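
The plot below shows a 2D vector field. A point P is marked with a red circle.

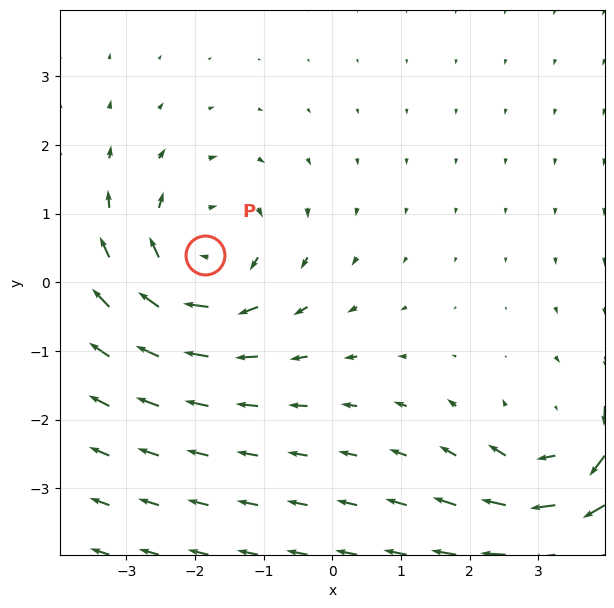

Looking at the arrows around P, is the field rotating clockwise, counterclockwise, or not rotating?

clockwise

Near P at (-1.9, 0.4) the arrows circulate clockwise. The curl (z-component) there is about -3; negative curl means clockwise rotation.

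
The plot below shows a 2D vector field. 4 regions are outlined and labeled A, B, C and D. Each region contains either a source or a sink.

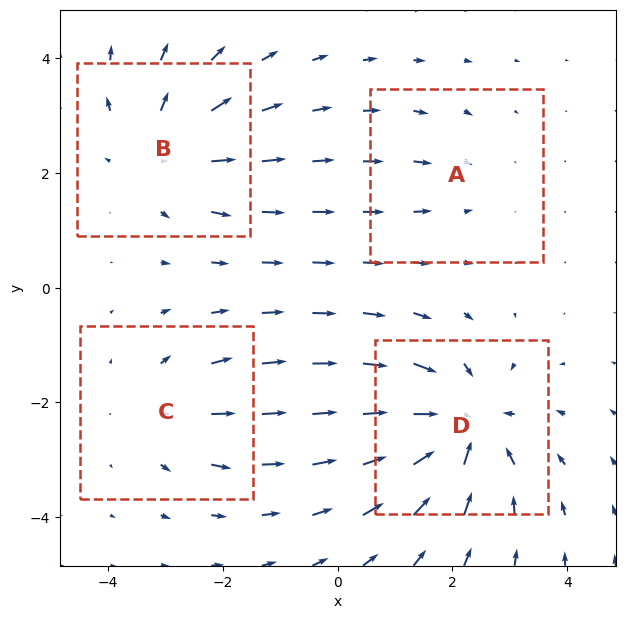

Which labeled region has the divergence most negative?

D

Divergence at each region's feature centre — A: about -2, B: about +5, C: about +3, D: about -7. Region D is most negative.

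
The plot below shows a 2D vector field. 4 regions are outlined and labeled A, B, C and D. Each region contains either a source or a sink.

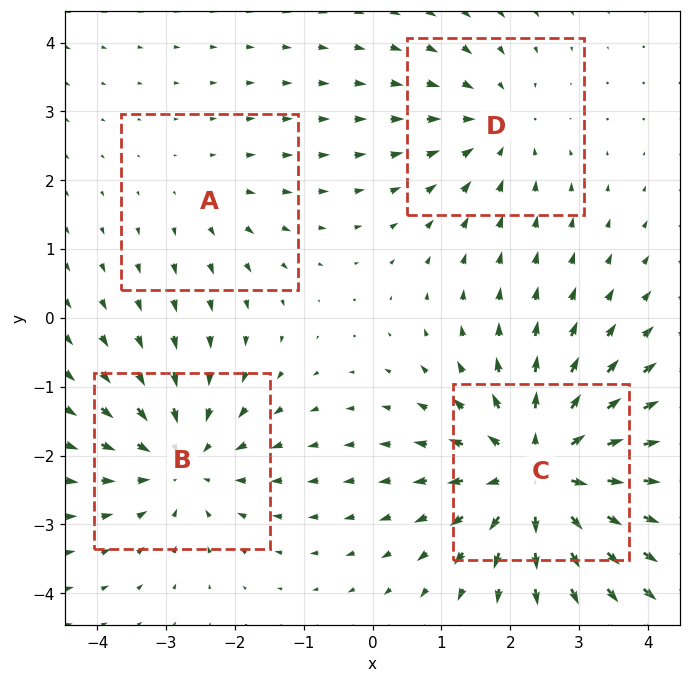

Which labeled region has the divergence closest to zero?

Divergence at each region's feature centre — A: about +2, B: about -4, C: about +6, D: about -3. Region A is closest to zero.

A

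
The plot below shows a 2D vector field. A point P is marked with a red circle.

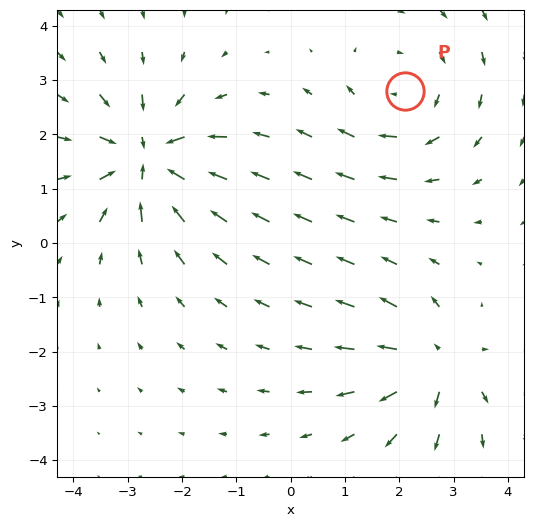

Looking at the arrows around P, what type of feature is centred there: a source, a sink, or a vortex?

vortex

At P (2.1, 2.8) the arrows circulate clockwise. Divergence ≈0, curl about -3 — near-zero divergence with nonzero curl is a vortex.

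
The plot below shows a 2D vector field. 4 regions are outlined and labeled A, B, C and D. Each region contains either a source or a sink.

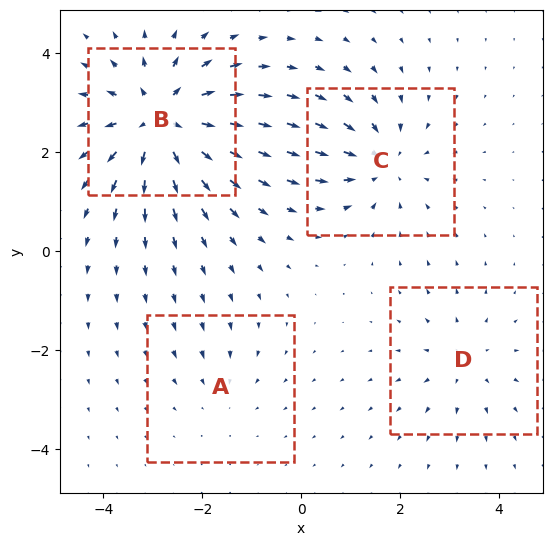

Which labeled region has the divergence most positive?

Divergence at each region's feature centre — A: about -2, B: about +7, C: about -4, D: about +3. Region B is most positive.

B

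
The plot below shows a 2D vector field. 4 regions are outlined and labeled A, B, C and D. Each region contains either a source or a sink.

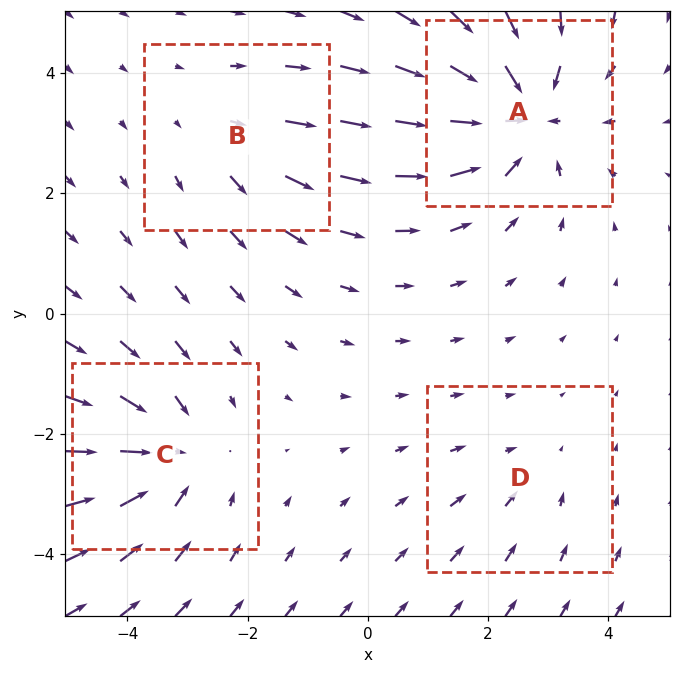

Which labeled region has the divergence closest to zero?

Divergence at each region's feature centre — A: about -6, B: about +3, C: about -4, D: about -2. Region D is closest to zero.

D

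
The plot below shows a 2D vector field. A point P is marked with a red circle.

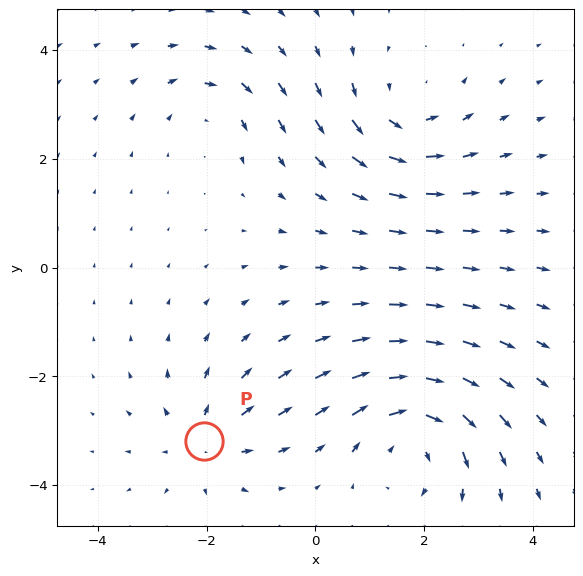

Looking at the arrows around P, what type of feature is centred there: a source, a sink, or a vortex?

source

At P (-2.1, -3.2) the arrows spread outward. Divergence about +4, curl ≈0 — positive divergence with near-zero curl is a source.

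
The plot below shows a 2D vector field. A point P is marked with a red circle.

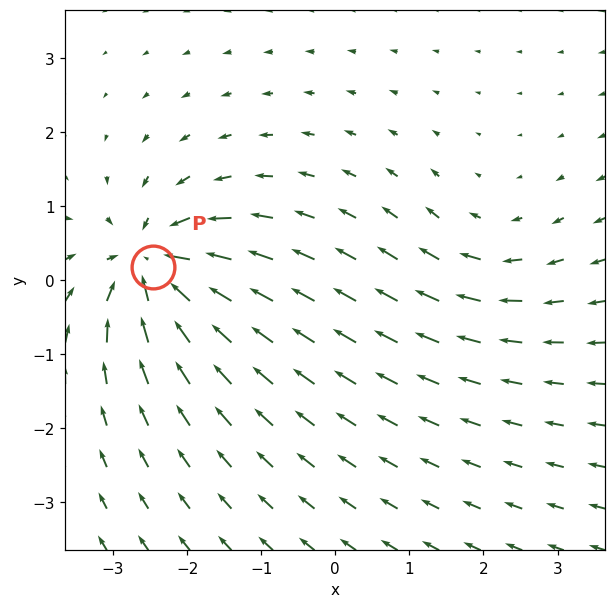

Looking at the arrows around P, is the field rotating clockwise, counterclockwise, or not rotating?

Near P at (-2.5, 0.2) the arrows show no circulation. The curl there is ≈0.

not rotating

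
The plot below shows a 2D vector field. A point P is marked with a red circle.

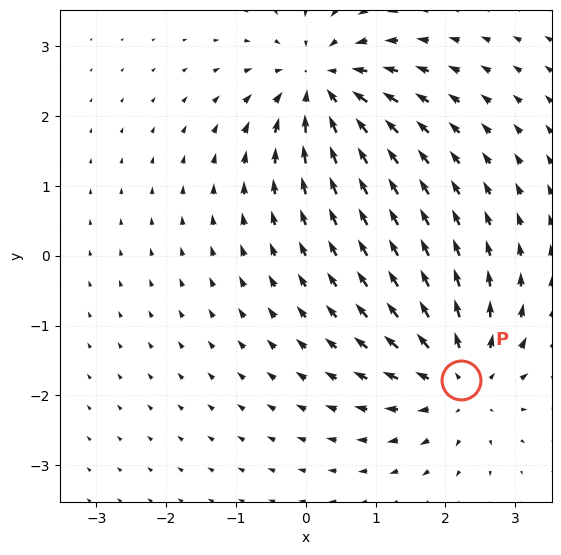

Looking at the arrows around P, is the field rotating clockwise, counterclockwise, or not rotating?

Near P at (2.2, -1.8) the arrows show no circulation. The curl there is ≈0.

not rotating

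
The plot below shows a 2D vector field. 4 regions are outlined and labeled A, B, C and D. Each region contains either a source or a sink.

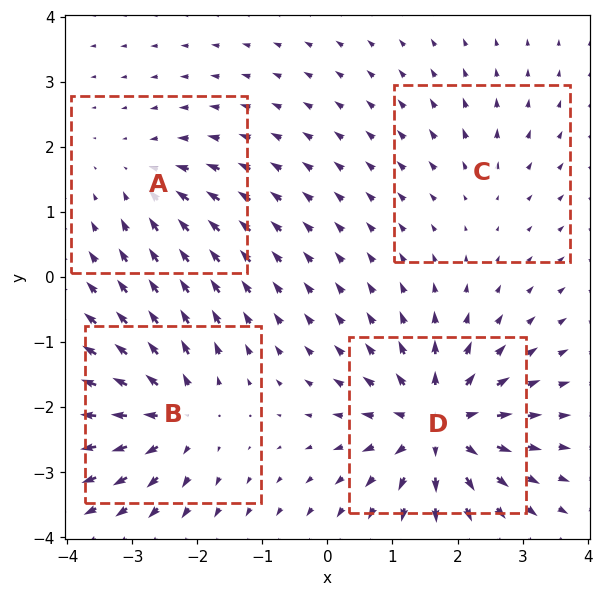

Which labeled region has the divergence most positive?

Divergence at each region's feature centre — A: about -4, B: about +6, C: about +2, D: about +9. Region D is most positive.

D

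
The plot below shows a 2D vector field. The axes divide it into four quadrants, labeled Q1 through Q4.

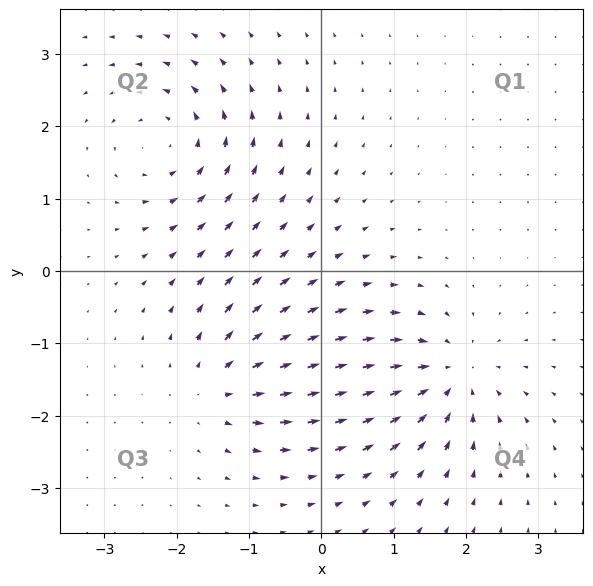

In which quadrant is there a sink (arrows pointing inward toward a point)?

The sink sits at approximately (1.8, -1.5), which lies in quadrant Q4. The divergence there is about -6, negative as expected for a sink.

Q4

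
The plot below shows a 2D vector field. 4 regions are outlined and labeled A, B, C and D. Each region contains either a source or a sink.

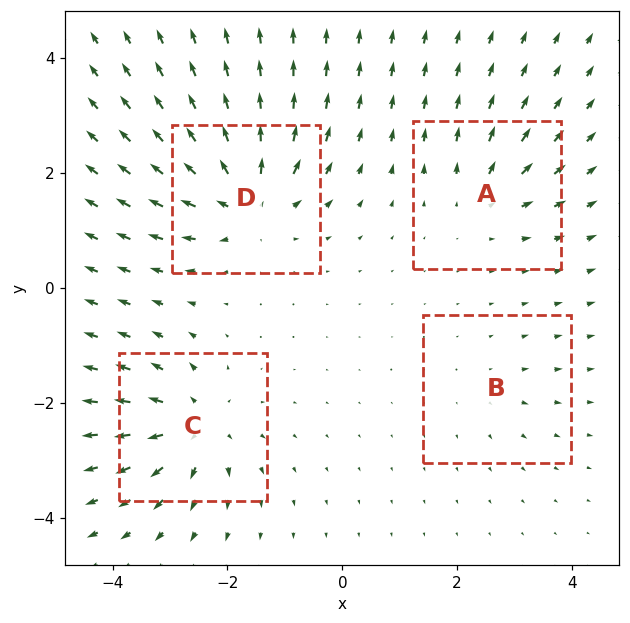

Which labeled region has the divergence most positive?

Divergence at each region's feature centre — A: about +4, B: about +2, C: about +6, D: about +8. Region D is most positive.

D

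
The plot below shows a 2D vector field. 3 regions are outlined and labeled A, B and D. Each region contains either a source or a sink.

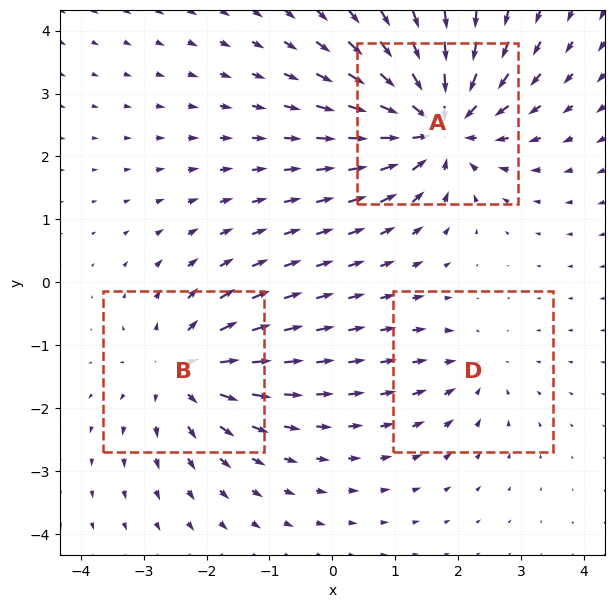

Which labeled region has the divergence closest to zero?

Divergence at each region's feature centre — A: about -5, B: about +4, D: about -2. Region D is closest to zero.

D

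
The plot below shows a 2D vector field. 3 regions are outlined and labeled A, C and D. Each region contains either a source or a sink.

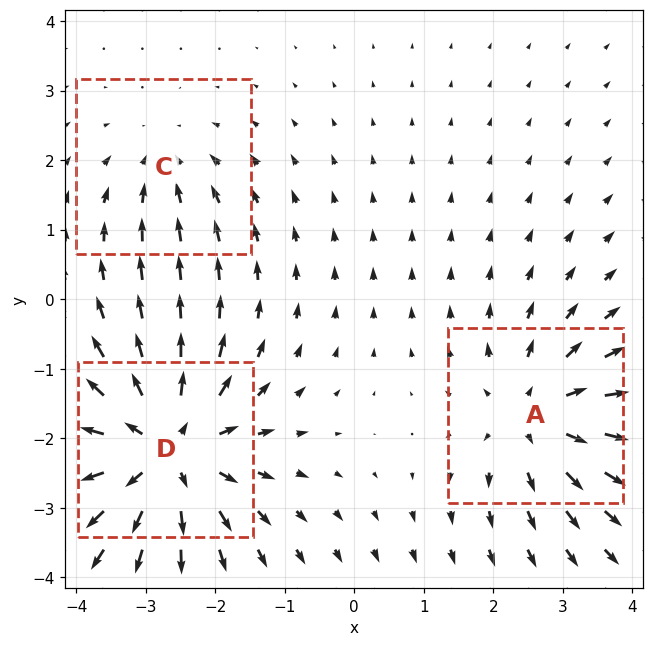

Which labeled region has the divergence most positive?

Divergence at each region's feature centre — A: about +3, C: about -2, D: about +5. Region D is most positive.

D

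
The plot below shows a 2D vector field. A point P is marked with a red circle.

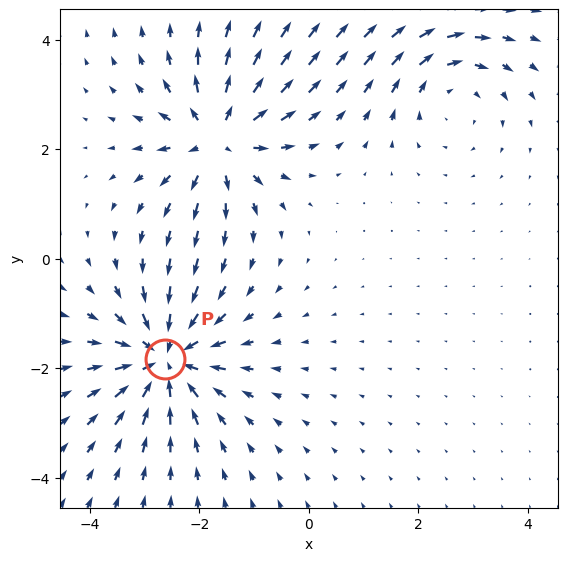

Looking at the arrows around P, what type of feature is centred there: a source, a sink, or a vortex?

sink

At P (-2.6, -1.8) the arrows converge inward. Divergence about -5, curl ≈0 — negative divergence with near-zero curl is a sink.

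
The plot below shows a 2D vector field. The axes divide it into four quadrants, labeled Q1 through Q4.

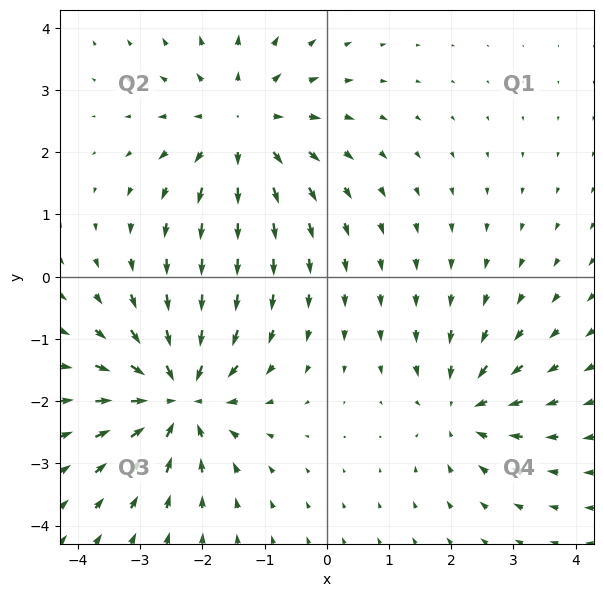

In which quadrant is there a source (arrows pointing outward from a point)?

Q2

The source sits at approximately (-1.4, 2.4), which lies in quadrant Q2. The divergence there is about +4, positive as expected for a source.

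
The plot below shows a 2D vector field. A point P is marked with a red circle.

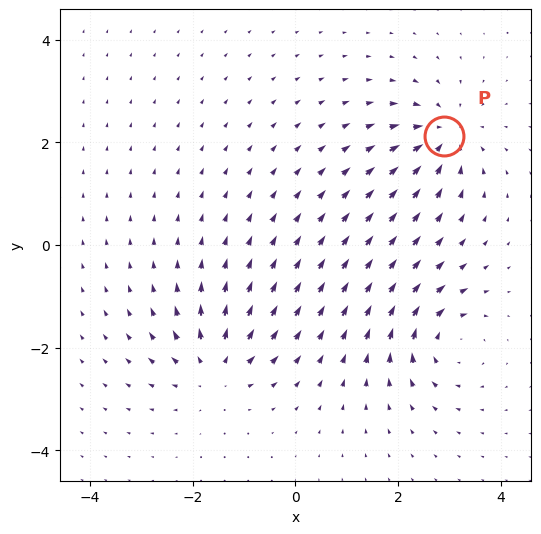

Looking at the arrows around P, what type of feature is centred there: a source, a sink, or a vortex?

sink

At P (2.9, 2.1) the arrows converge inward. Divergence about -5, curl ≈0 — negative divergence with near-zero curl is a sink.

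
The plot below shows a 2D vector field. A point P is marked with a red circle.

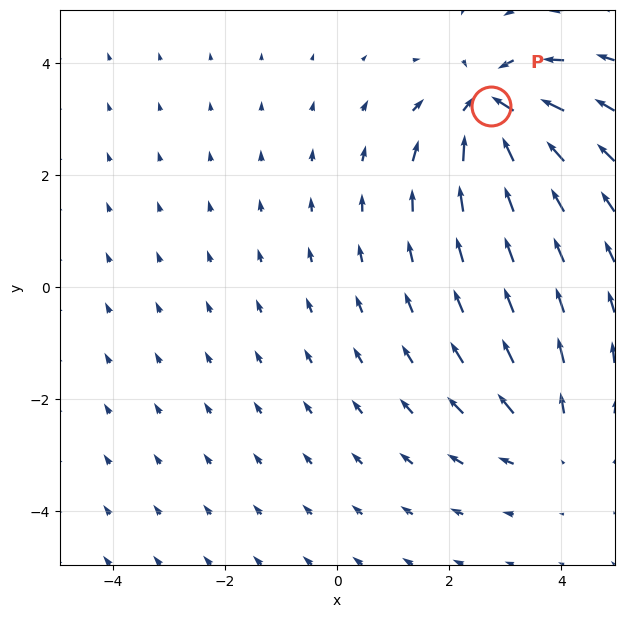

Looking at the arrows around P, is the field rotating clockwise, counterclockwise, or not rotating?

Near P at (2.8, 3.2) the arrows show no circulation. The curl there is ≈0.

not rotating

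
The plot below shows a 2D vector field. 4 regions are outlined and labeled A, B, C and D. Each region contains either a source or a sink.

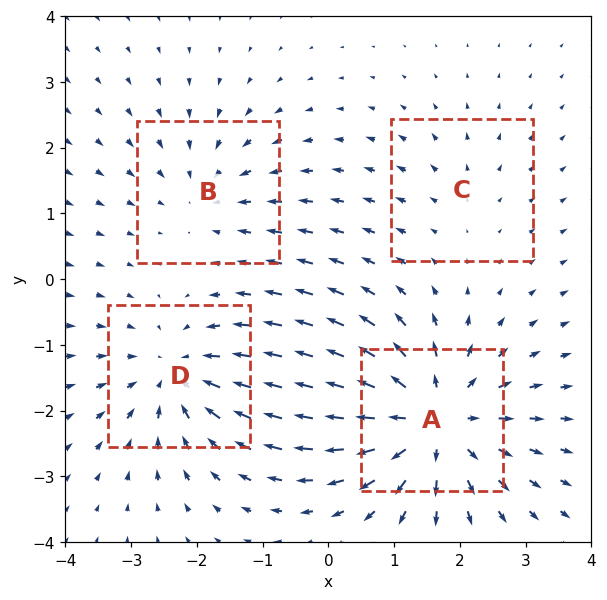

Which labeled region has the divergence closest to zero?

C

Divergence at each region's feature centre — A: about +7, B: about -3, C: about +2, D: about -5. Region C is closest to zero.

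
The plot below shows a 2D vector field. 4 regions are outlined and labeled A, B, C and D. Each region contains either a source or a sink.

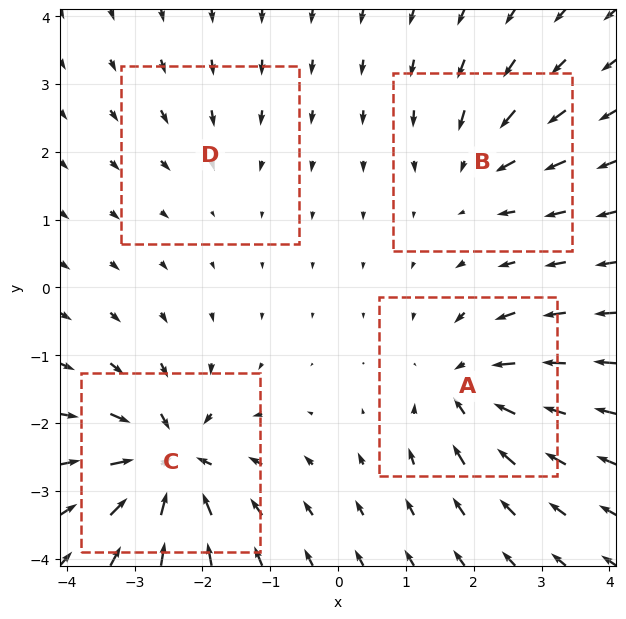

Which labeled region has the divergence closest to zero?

Divergence at each region's feature centre — A: about -6, B: about -4, C: about -8, D: about -2. Region D is closest to zero.

D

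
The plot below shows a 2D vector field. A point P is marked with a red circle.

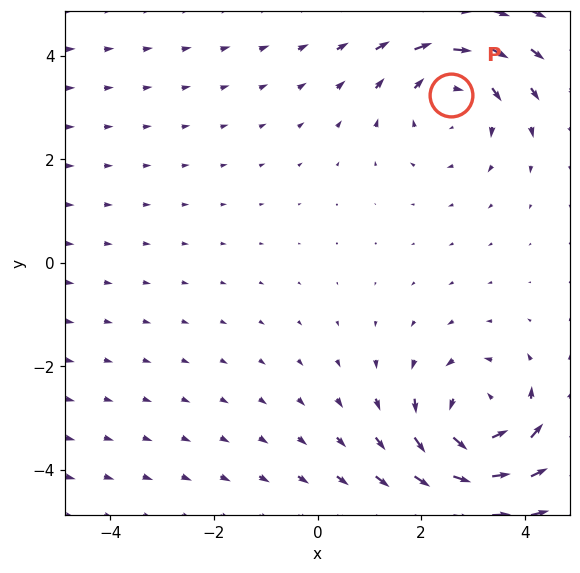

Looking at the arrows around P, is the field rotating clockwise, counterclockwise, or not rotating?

clockwise

Near P at (2.6, 3.2) the arrows circulate clockwise. The curl (z-component) there is about -2; negative curl means clockwise rotation.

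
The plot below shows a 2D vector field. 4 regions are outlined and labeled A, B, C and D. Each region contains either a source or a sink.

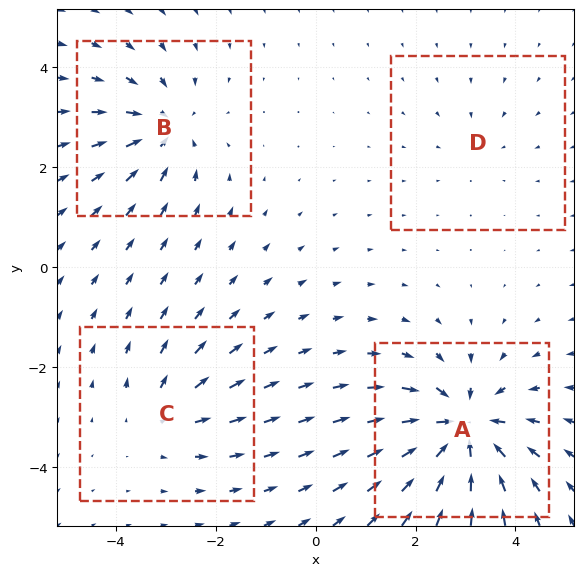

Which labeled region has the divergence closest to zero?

Divergence at each region's feature centre — A: about -8, B: about -5, C: about +3, D: about -2. Region D is closest to zero.

D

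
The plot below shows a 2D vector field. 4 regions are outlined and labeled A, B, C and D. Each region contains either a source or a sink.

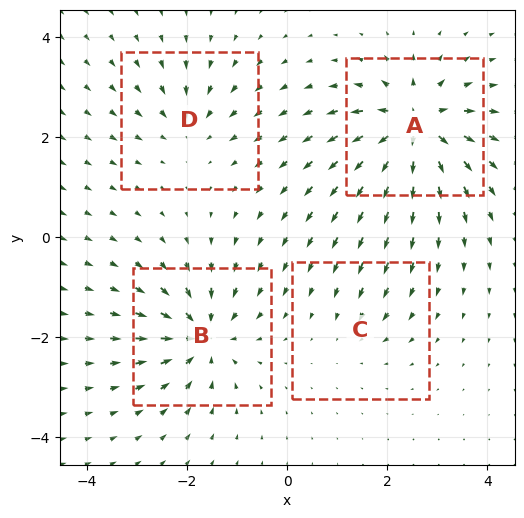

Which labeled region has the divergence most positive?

A

Divergence at each region's feature centre — A: about +9, B: about -7, C: about -3, D: about -4. Region A is most positive.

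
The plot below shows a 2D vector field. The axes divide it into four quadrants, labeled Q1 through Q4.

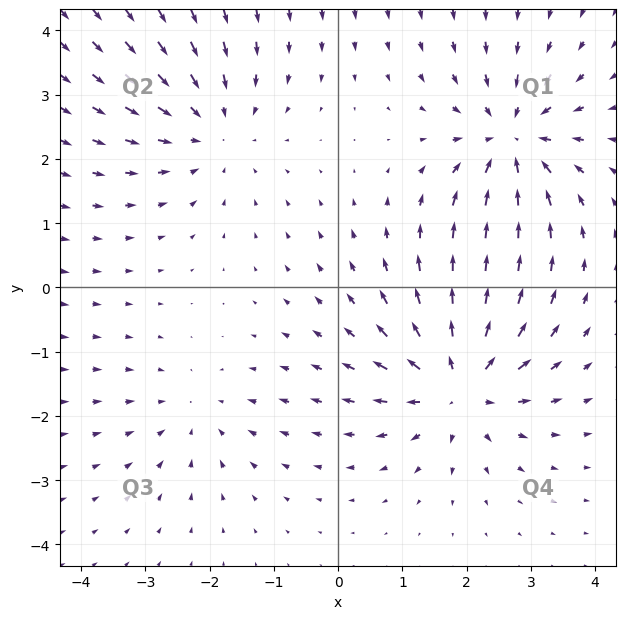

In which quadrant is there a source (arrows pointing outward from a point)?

Q4

The source sits at approximately (1.9, -1.5), which lies in quadrant Q4. The divergence there is about +6, positive as expected for a source.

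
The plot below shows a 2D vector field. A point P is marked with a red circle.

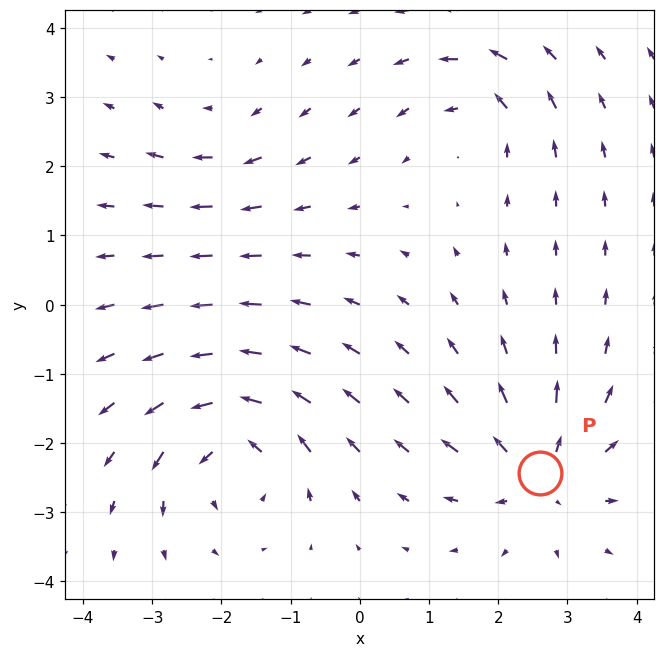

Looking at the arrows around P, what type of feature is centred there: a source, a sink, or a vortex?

At P (2.6, -2.4) the arrows spread outward. Divergence about +5, curl ≈0 — positive divergence with near-zero curl is a source.

source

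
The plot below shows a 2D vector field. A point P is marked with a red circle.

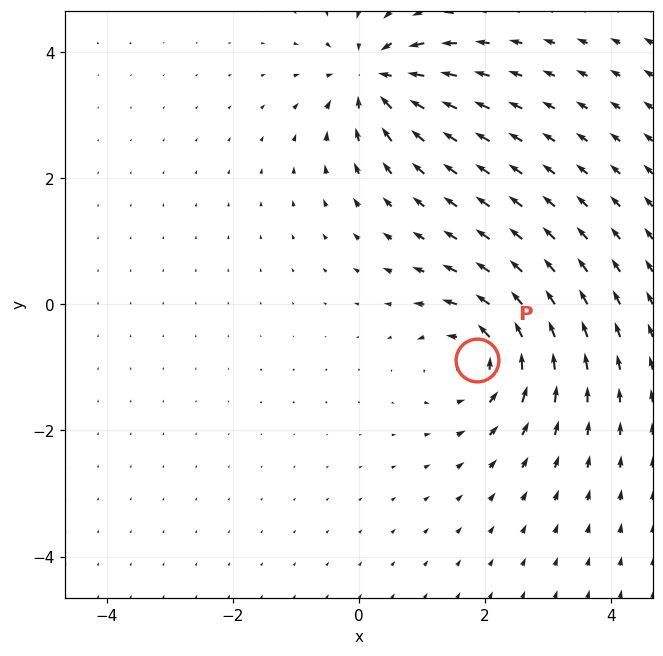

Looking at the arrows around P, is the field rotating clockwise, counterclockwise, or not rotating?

Near P at (1.9, -0.9) the arrows circulate counterclockwise. The curl (z-component) there is about +6; positive curl means counterclockwise rotation.

counterclockwise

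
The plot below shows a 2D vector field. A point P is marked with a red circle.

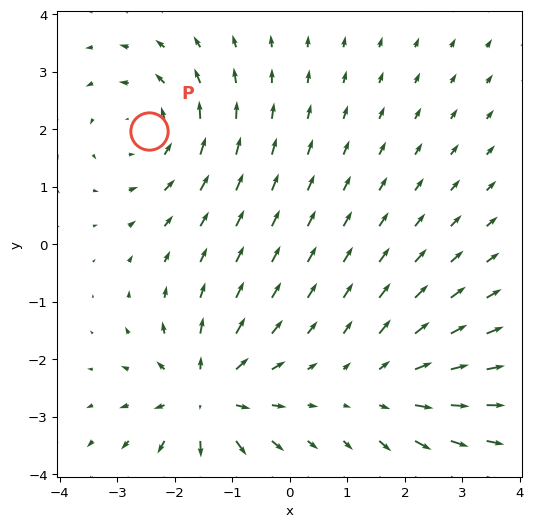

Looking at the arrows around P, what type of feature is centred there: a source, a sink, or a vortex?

vortex

At P (-2.5, 2.0) the arrows circulate counterclockwise. Divergence ≈0, curl about +4 — near-zero divergence with nonzero curl is a vortex.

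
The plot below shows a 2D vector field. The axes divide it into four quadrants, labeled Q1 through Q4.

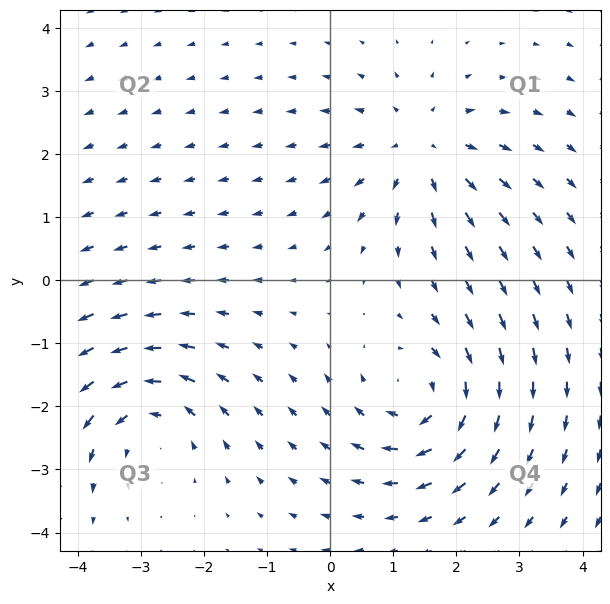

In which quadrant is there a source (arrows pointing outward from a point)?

The source sits at approximately (1.4, 2.1), which lies in quadrant Q1. The divergence there is about +4, positive as expected for a source.

Q1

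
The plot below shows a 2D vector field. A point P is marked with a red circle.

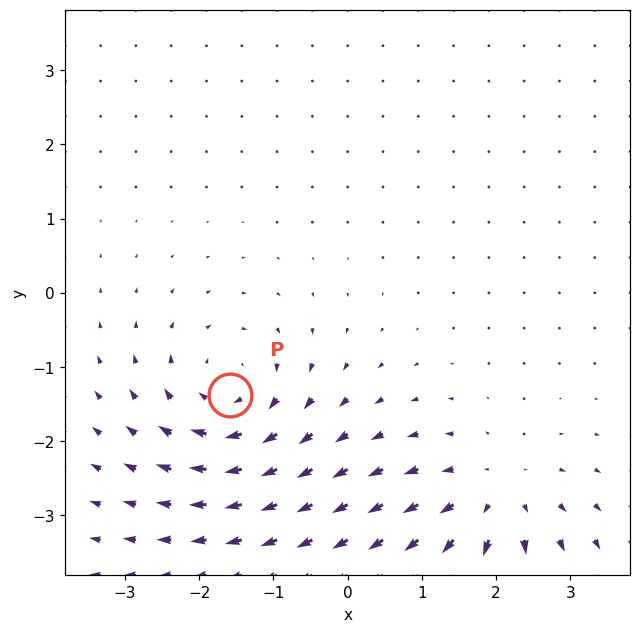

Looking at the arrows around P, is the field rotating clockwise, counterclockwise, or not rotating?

Near P at (-1.6, -1.4) the arrows circulate clockwise. The curl (z-component) there is about -5; negative curl means clockwise rotation.

clockwise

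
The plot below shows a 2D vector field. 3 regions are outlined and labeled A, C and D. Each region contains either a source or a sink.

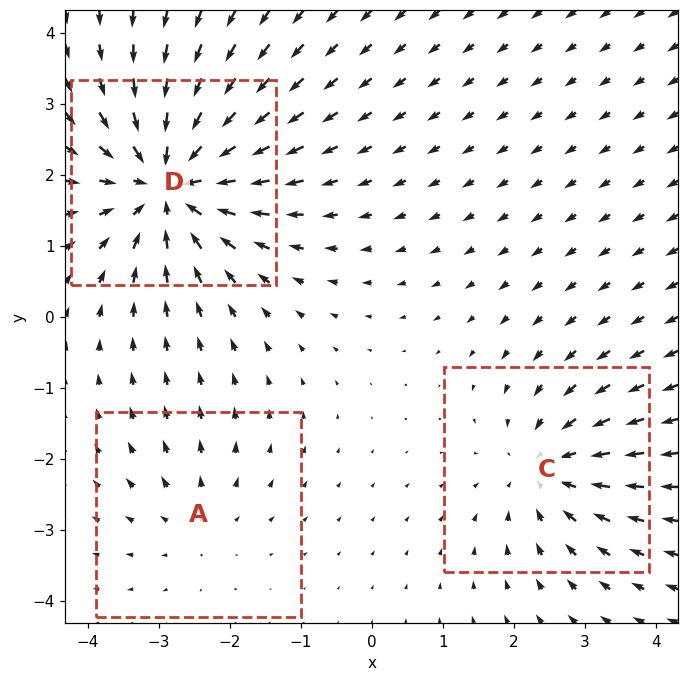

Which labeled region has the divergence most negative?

Divergence at each region's feature centre — A: about +2, C: about -3, D: about -6. Region D is most negative.

D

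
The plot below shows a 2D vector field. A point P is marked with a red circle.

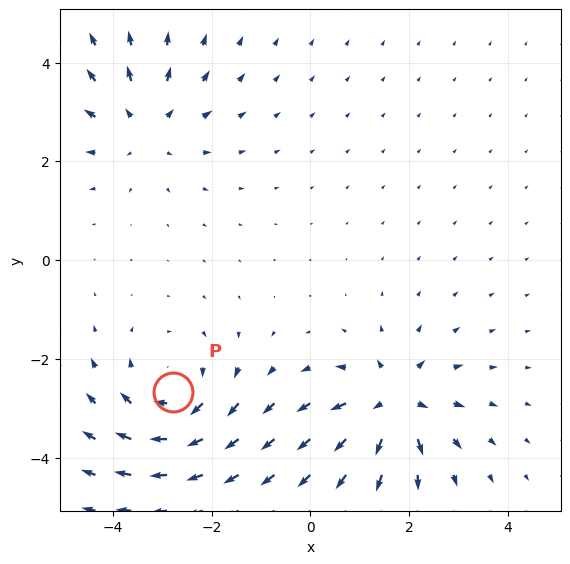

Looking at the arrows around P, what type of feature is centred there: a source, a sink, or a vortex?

At P (-2.8, -2.7) the arrows circulate clockwise. Divergence ≈0, curl about -4 — near-zero divergence with nonzero curl is a vortex.

vortex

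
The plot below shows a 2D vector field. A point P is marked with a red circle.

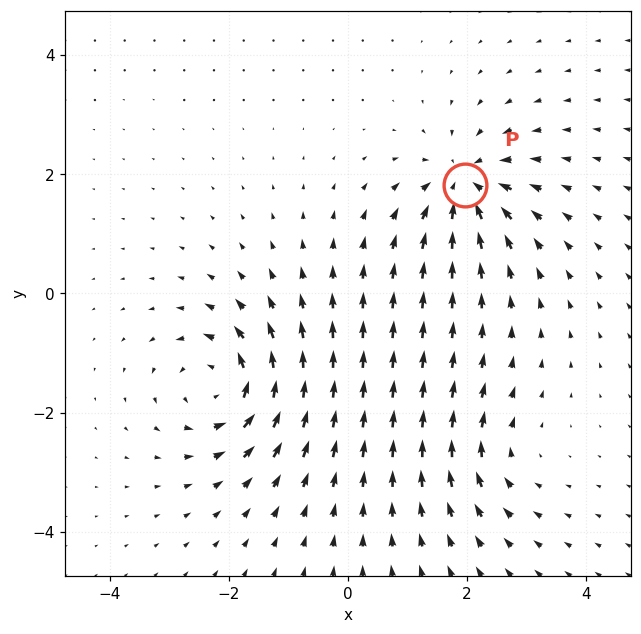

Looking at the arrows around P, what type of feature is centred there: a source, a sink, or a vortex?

sink

At P (2.0, 1.8) the arrows converge inward. Divergence about -5, curl ≈0 — negative divergence with near-zero curl is a sink.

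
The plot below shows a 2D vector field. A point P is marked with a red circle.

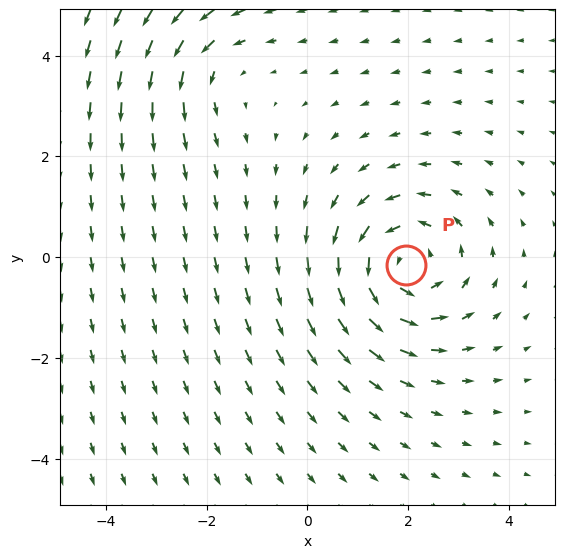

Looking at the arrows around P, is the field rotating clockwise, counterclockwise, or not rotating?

Near P at (2.0, -0.2) the arrows circulate counterclockwise. The curl (z-component) there is about +4; positive curl means counterclockwise rotation.

counterclockwise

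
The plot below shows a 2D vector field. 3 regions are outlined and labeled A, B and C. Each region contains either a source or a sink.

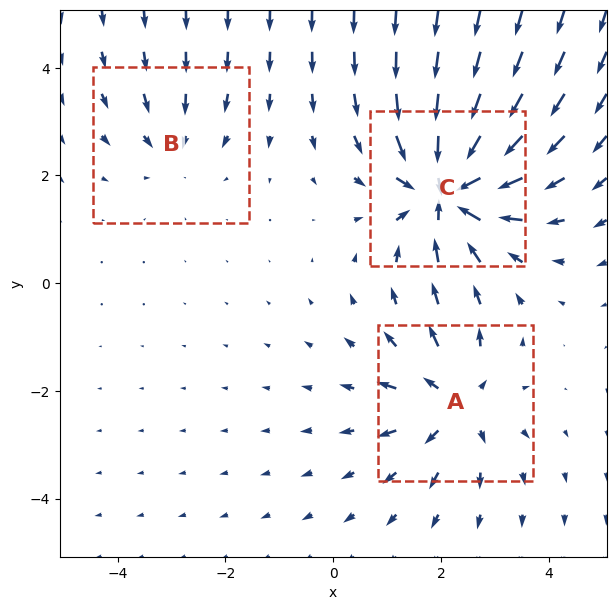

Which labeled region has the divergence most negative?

Divergence at each region's feature centre — A: about +4, B: about -2, C: about -6. Region C is most negative.

C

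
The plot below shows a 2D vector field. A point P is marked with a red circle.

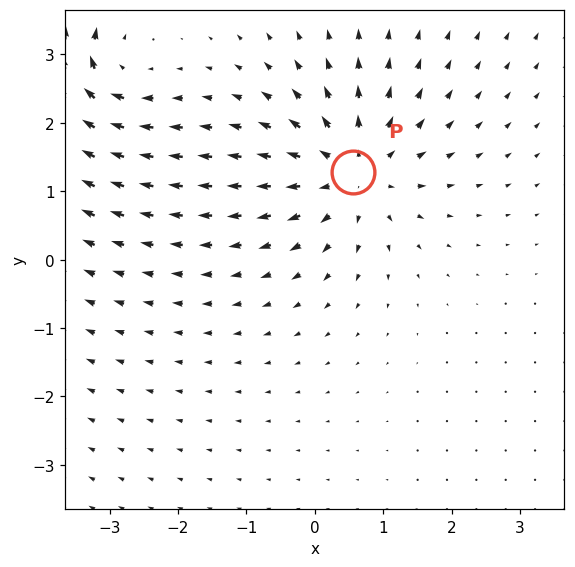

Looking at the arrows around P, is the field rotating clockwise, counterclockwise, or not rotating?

Near P at (0.6, 1.3) the arrows show no circulation. The curl there is ≈0.

not rotating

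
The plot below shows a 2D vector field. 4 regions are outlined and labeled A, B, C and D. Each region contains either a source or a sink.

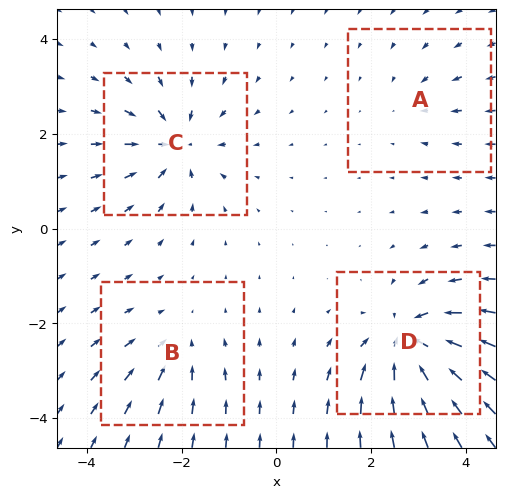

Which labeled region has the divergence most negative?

Divergence at each region's feature centre — A: about -2, B: about -4, C: about -6, D: about -8. Region D is most negative.

D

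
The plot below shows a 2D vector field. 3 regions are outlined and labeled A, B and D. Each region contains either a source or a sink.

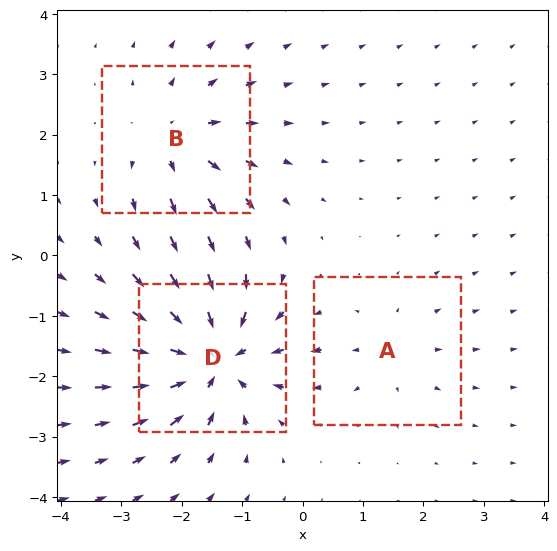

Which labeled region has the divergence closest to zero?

Divergence at each region's feature centre — A: about +2, B: about +3, D: about -6. Region A is closest to zero.

A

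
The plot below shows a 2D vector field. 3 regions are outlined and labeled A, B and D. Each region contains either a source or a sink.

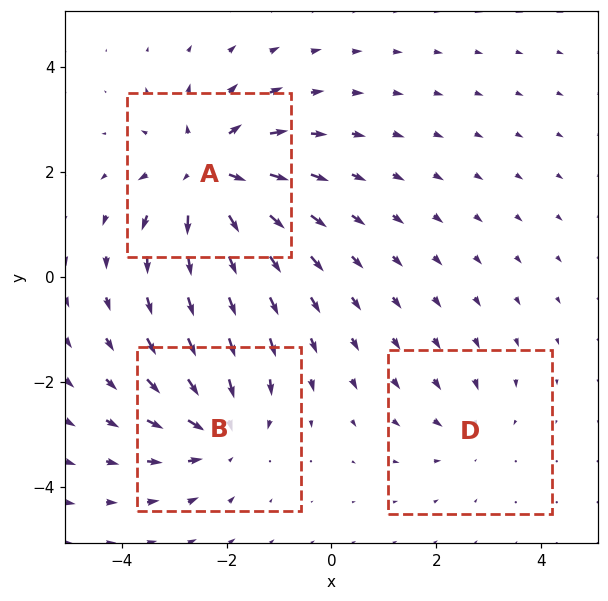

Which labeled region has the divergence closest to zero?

Divergence at each region's feature centre — A: about +5, B: about -3, D: about -2. Region D is closest to zero.

D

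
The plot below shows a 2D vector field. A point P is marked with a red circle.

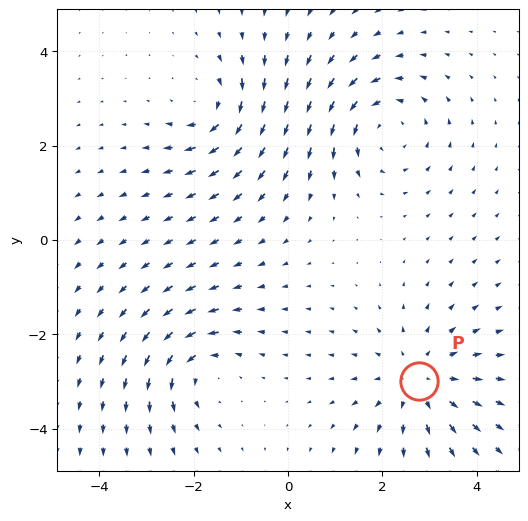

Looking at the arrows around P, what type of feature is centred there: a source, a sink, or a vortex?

At P (2.8, -3.0) the arrows spread outward. Divergence about +4, curl ≈0 — positive divergence with near-zero curl is a source.

source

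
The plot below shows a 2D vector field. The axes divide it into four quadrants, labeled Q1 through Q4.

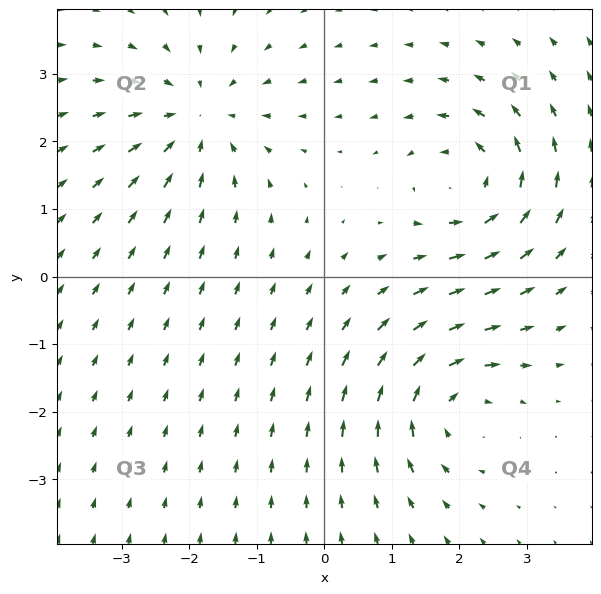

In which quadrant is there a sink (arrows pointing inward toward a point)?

The sink sits at approximately (-1.9, 2.3), which lies in quadrant Q2. The divergence there is about -3, negative as expected for a sink.

Q2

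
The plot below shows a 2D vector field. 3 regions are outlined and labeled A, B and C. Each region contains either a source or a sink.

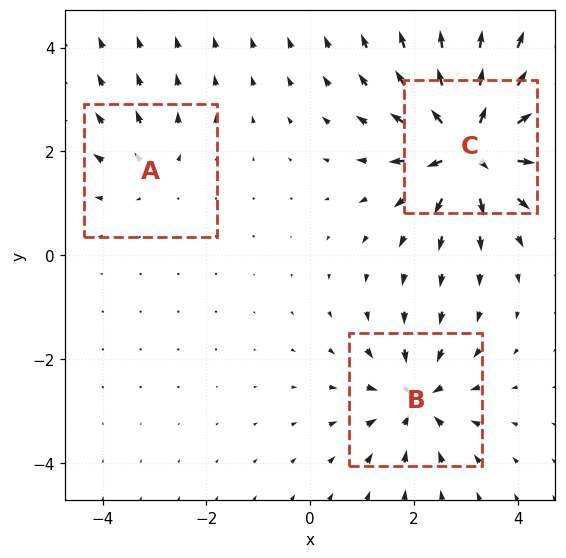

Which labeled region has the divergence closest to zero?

Divergence at each region's feature centre — A: about +2, B: about -4, C: about +7. Region A is closest to zero.

A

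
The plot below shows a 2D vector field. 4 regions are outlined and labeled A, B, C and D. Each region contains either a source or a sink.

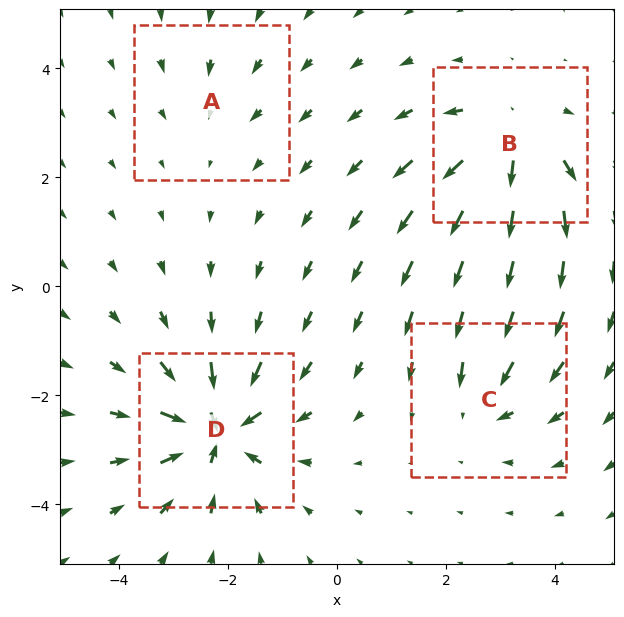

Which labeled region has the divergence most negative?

Divergence at each region's feature centre — A: about -2, B: about +6, C: about -4, D: about -8. Region D is most negative.

D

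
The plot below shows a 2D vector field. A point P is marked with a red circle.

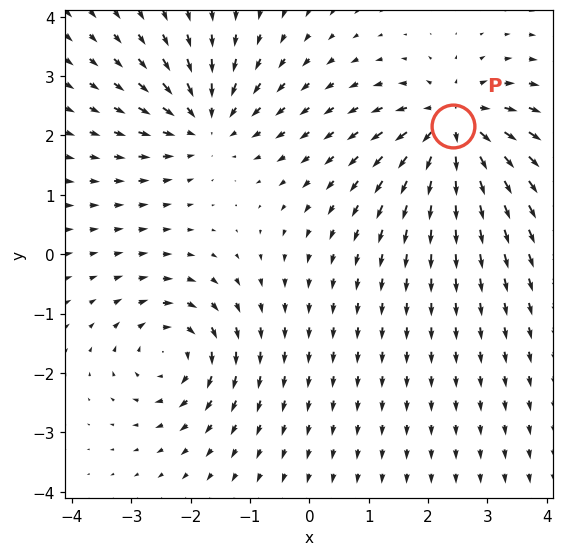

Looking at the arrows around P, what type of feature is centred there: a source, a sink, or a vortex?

source

At P (2.4, 2.2) the arrows spread outward. Divergence about +6, curl ≈0 — positive divergence with near-zero curl is a source.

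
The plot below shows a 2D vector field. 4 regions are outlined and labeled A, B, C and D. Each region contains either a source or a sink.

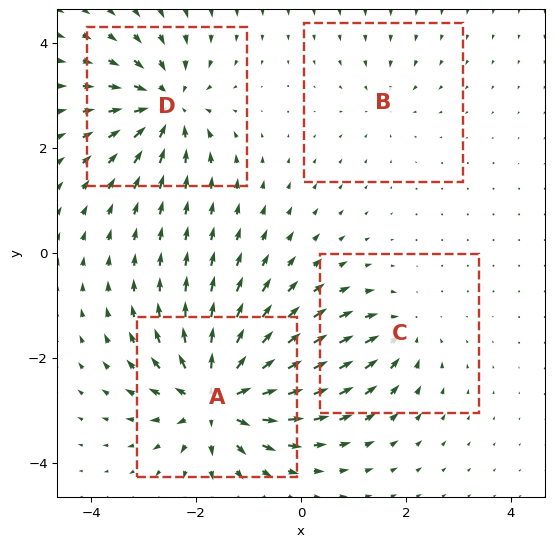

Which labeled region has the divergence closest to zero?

B

Divergence at each region's feature centre — A: about +8, B: about -3, C: about -4, D: about -6. Region B is closest to zero.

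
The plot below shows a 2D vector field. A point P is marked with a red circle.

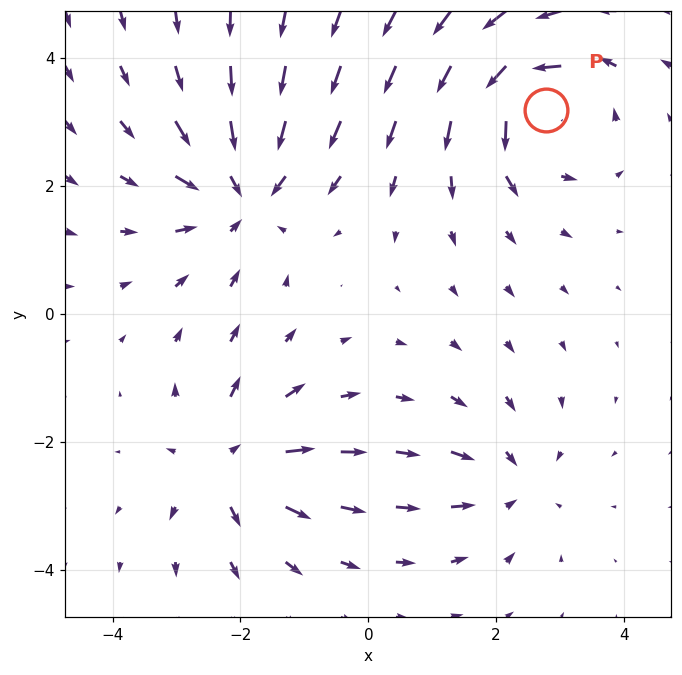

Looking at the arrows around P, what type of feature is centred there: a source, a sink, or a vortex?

vortex

At P (2.8, 3.2) the arrows circulate counterclockwise. Divergence ≈0, curl about +6 — near-zero divergence with nonzero curl is a vortex.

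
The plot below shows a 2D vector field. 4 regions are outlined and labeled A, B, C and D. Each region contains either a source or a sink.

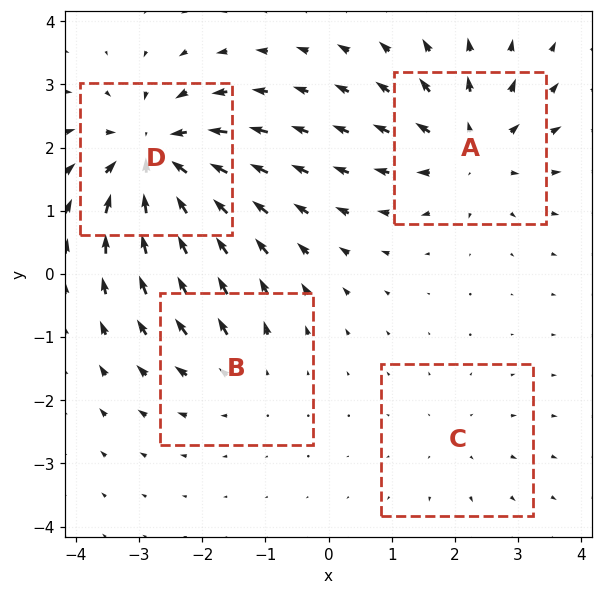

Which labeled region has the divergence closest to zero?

C

Divergence at each region's feature centre — A: about +5, B: about +3, C: about +2, D: about -7. Region C is closest to zero.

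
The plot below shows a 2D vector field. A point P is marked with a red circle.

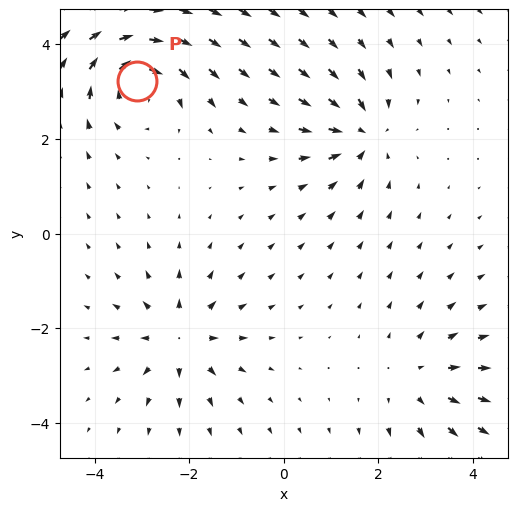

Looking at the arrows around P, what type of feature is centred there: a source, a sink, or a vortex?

vortex

At P (-3.1, 3.2) the arrows circulate clockwise. Divergence ≈0, curl about -4 — near-zero divergence with nonzero curl is a vortex.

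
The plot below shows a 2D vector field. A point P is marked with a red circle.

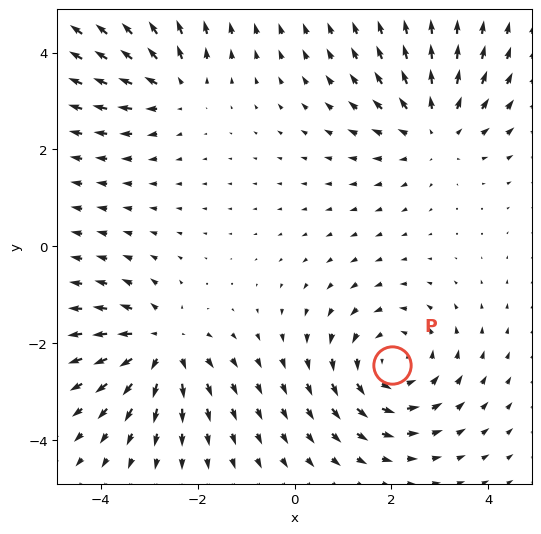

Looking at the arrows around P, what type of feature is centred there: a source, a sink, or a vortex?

At P (2.0, -2.4) the arrows circulate counterclockwise. Divergence ≈0, curl about +4 — near-zero divergence with nonzero curl is a vortex.

vortex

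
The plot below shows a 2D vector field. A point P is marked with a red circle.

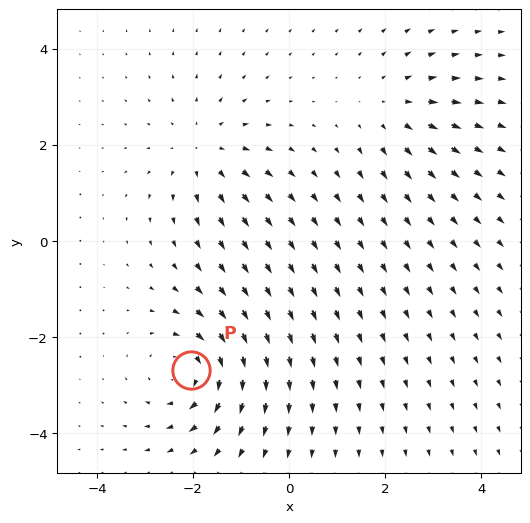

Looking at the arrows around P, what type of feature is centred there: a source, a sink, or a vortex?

At P (-2.0, -2.7) the arrows circulate clockwise. Divergence ≈0, curl about -5 — near-zero divergence with nonzero curl is a vortex.

vortex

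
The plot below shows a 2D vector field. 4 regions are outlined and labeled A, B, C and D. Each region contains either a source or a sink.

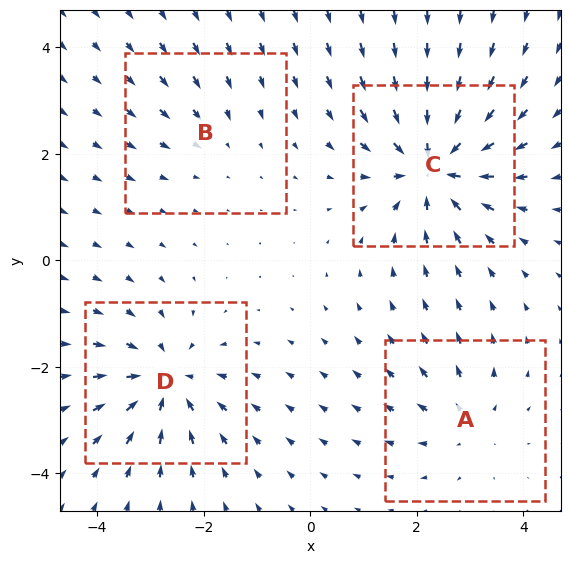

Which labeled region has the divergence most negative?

C

Divergence at each region's feature centre — A: about +3, B: about -2, C: about -7, D: about -6. Region C is most negative.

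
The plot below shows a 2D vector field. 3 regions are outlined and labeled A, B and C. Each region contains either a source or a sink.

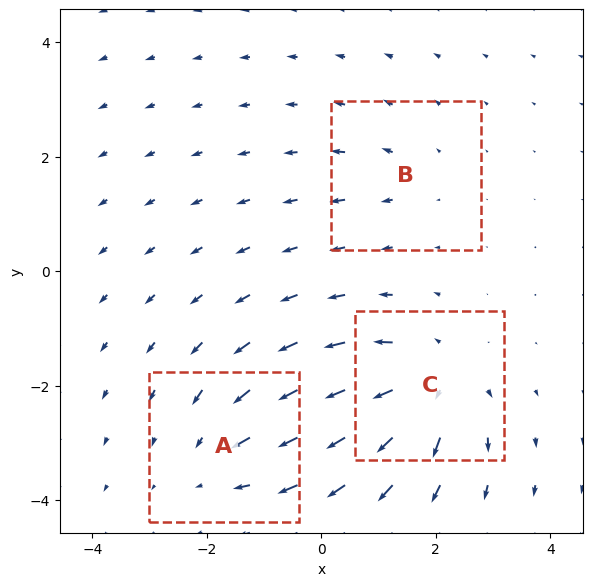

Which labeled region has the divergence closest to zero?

B

Divergence at each region's feature centre — A: about -3, B: about +2, C: about +5. Region B is closest to zero.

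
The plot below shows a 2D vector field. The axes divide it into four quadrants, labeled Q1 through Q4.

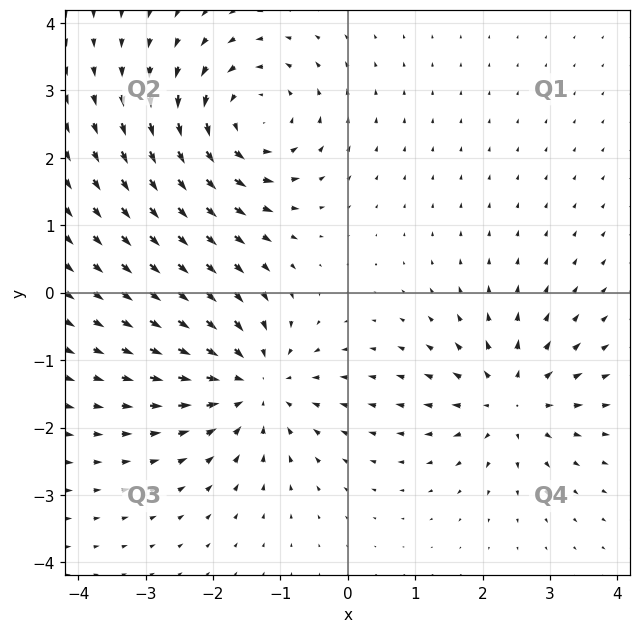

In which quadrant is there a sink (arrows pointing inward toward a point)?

The sink sits at approximately (-1.4, -1.4), which lies in quadrant Q3. The divergence there is about -5, negative as expected for a sink.

Q3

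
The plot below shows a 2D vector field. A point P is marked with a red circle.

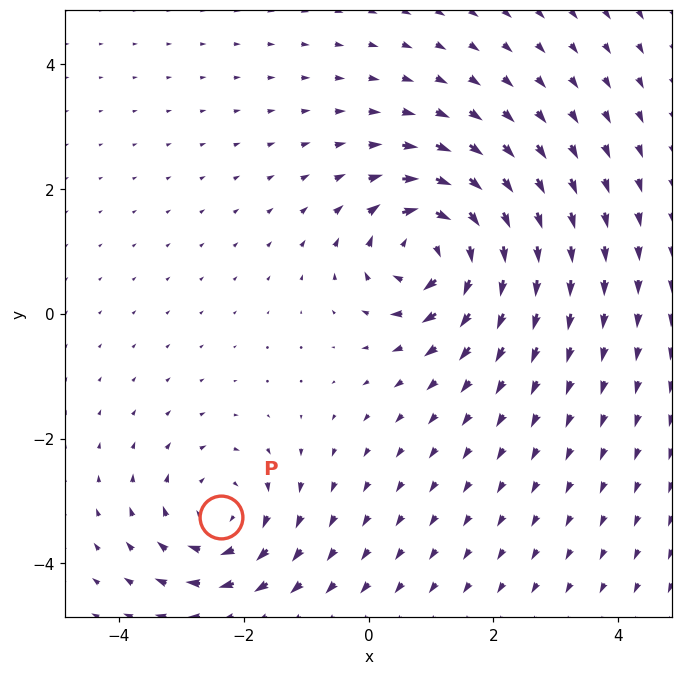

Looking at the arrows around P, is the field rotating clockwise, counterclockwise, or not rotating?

clockwise

Near P at (-2.4, -3.3) the arrows circulate clockwise. The curl (z-component) there is about -4; negative curl means clockwise rotation.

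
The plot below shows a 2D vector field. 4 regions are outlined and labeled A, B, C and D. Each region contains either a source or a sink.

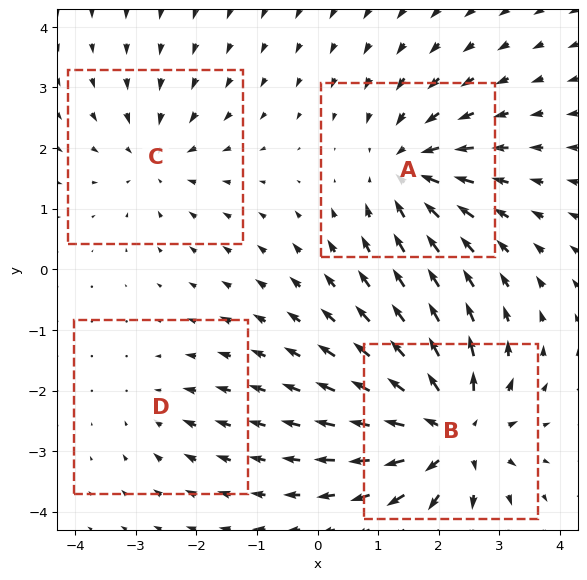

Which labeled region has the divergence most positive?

B

Divergence at each region's feature centre — A: about -5, B: about +7, C: about -4, D: about -2. Region B is most positive.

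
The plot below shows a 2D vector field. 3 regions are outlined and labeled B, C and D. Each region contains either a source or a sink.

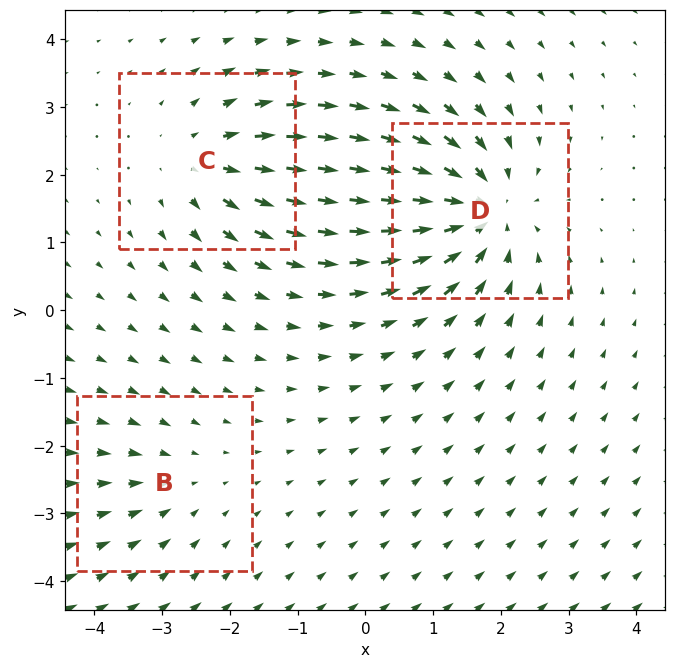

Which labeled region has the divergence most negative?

Divergence at each region's feature centre — B: about -2, C: about +4, D: about -6. Region D is most negative.

D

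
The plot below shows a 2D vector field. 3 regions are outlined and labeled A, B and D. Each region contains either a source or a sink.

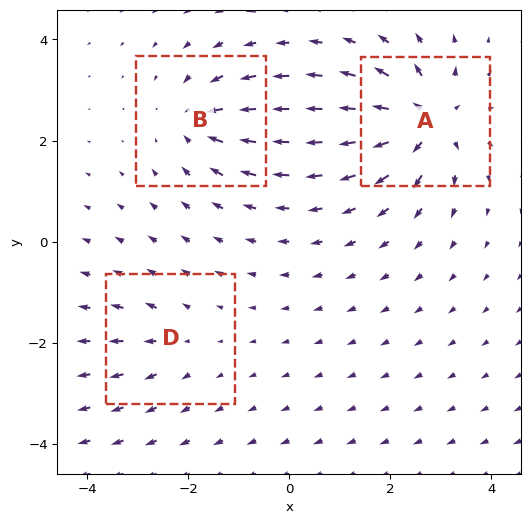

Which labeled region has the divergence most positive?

Divergence at each region's feature centre — A: about +6, B: about -4, D: about +2. Region A is most positive.

A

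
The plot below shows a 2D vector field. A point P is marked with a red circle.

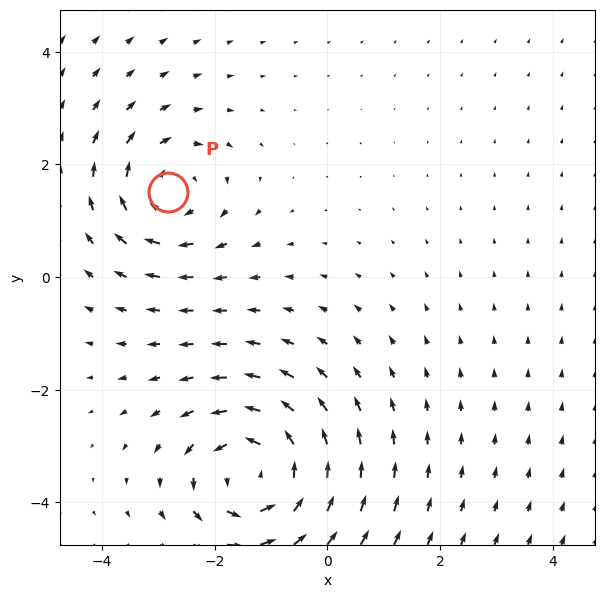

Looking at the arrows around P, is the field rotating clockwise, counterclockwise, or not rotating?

clockwise

Near P at (-2.8, 1.5) the arrows circulate clockwise. The curl (z-component) there is about -4; negative curl means clockwise rotation.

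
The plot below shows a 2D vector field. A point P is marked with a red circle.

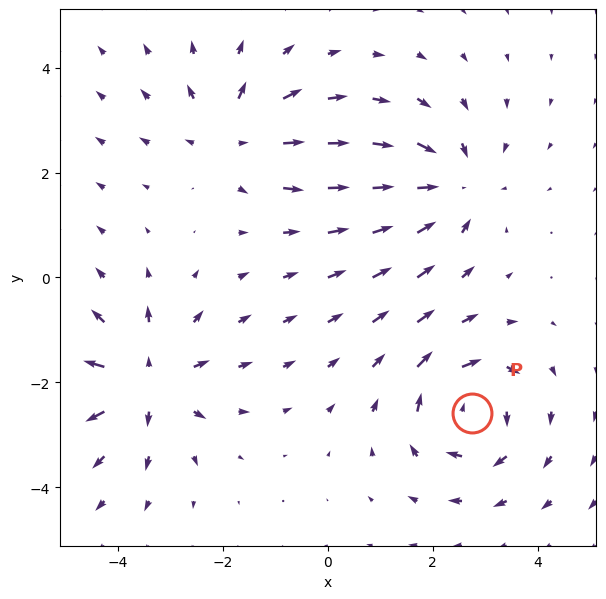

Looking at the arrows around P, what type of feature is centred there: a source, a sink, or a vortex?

vortex

At P (2.7, -2.6) the arrows circulate clockwise. Divergence ≈0, curl about -6 — near-zero divergence with nonzero curl is a vortex.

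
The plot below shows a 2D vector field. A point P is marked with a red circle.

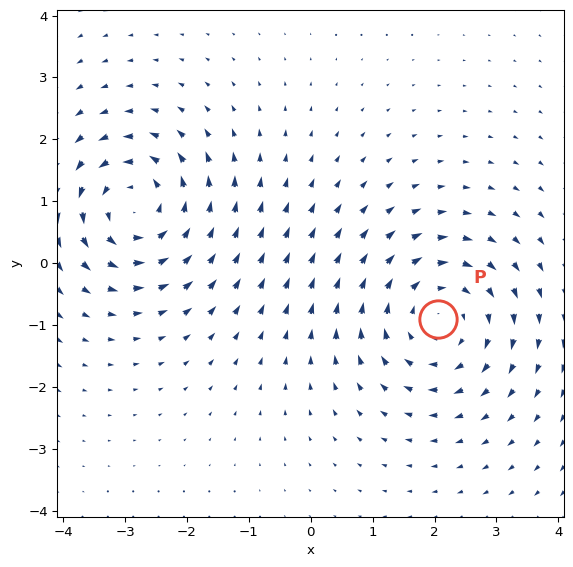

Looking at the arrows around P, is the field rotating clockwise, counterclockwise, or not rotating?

Near P at (2.1, -0.9) the arrows circulate clockwise. The curl (z-component) there is about -4; negative curl means clockwise rotation.

clockwise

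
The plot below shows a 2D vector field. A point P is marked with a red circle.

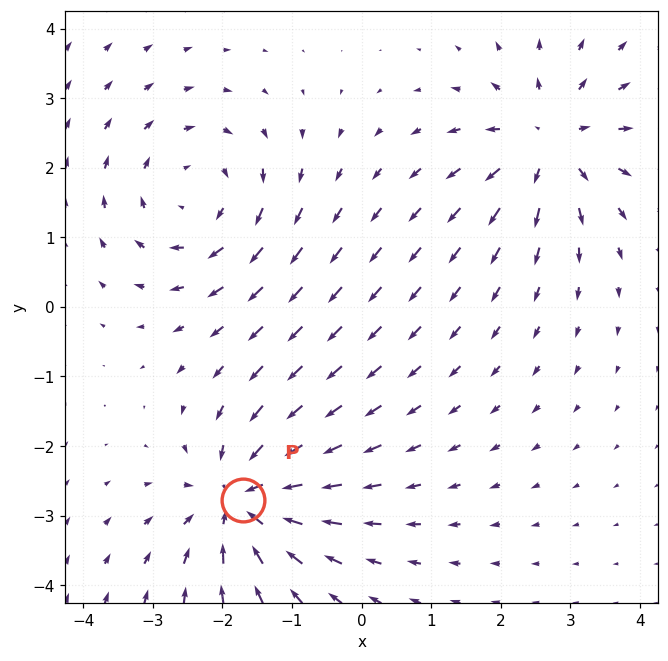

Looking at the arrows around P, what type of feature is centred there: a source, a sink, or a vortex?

sink

At P (-1.7, -2.8) the arrows converge inward. Divergence about -5, curl ≈0 — negative divergence with near-zero curl is a sink.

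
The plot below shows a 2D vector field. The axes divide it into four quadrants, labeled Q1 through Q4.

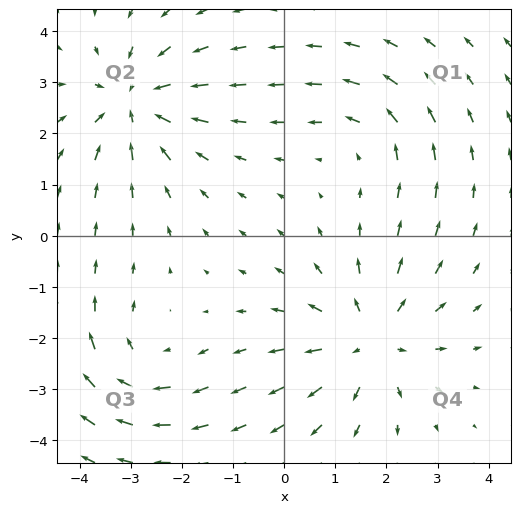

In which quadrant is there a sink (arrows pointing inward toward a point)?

Q2

The sink sits at approximately (-2.9, 2.6), which lies in quadrant Q2. The divergence there is about -5, negative as expected for a sink.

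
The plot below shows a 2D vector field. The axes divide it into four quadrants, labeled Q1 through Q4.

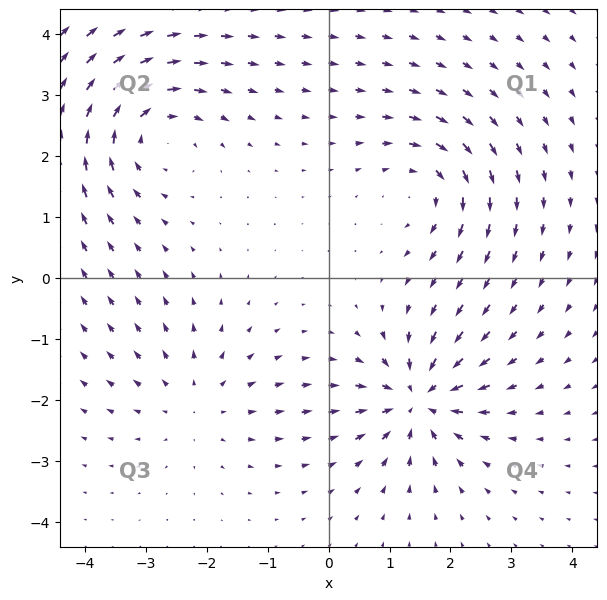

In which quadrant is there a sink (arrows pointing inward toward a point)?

The sink sits at approximately (1.5, -2.0), which lies in quadrant Q4. The divergence there is about -6, negative as expected for a sink.

Q4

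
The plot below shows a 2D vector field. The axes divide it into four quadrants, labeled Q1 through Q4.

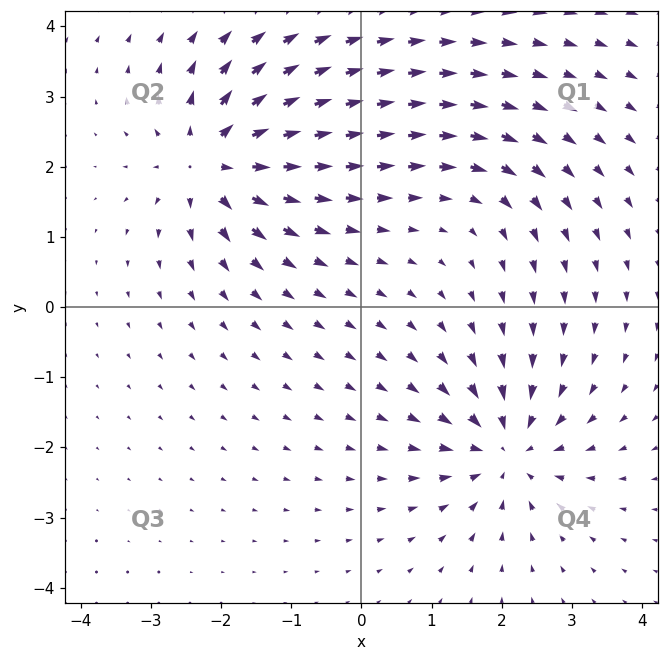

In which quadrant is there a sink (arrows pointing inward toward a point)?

Q4

The sink sits at approximately (2.1, -2.0), which lies in quadrant Q4. The divergence there is about -6, negative as expected for a sink.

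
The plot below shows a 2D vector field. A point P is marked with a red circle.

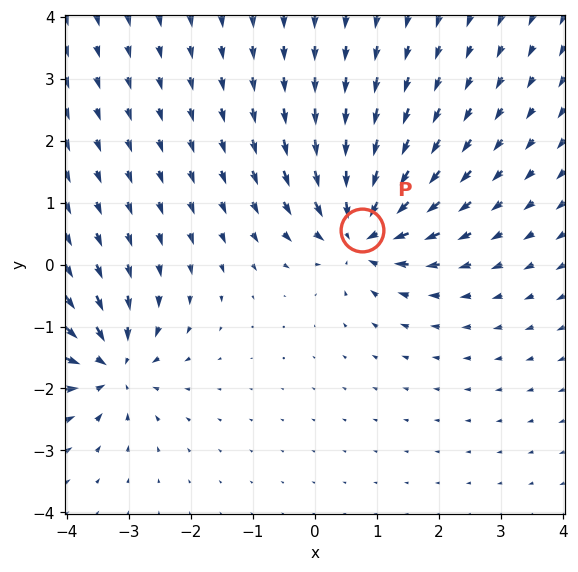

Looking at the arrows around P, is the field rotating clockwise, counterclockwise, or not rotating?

Near P at (0.8, 0.6) the arrows show no circulation. The curl there is ≈0.

not rotating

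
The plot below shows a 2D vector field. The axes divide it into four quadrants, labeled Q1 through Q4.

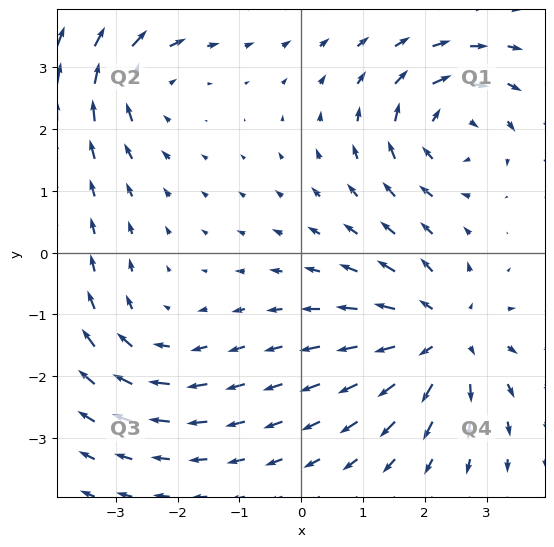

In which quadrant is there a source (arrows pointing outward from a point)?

The source sits at approximately (2.3, -1.4), which lies in quadrant Q4. The divergence there is about +4, positive as expected for a source.

Q4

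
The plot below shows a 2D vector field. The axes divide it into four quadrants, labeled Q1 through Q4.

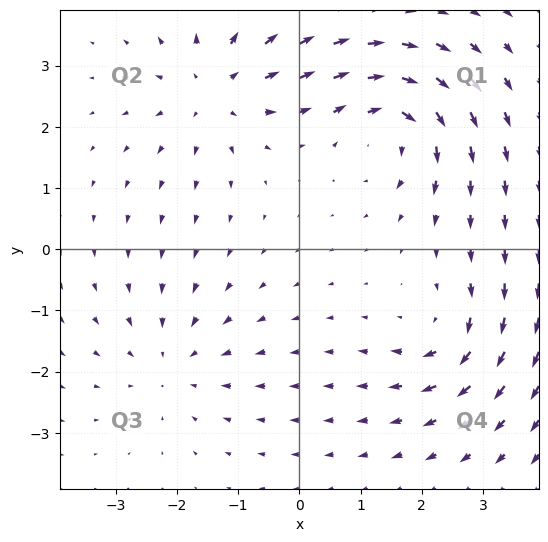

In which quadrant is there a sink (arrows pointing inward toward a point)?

Q3

The sink sits at approximately (-2.1, -1.9), which lies in quadrant Q3. The divergence there is about -3, negative as expected for a sink.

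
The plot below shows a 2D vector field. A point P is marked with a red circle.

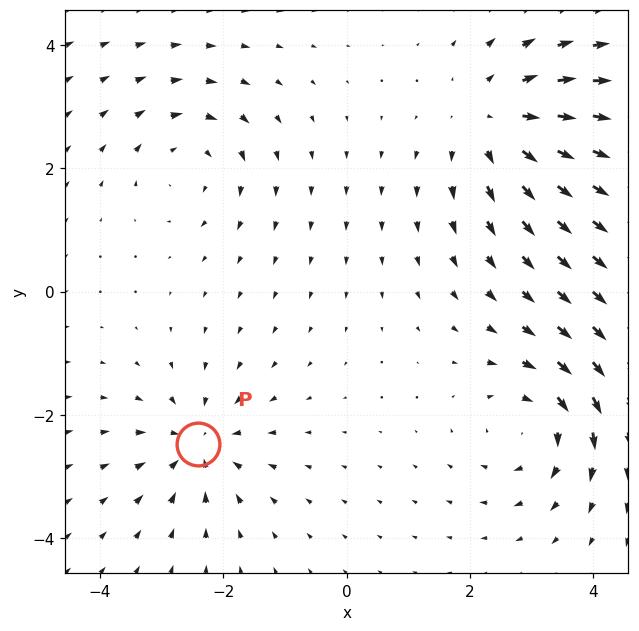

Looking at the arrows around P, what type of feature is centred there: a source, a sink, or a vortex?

sink

At P (-2.4, -2.5) the arrows converge inward. Divergence about -4, curl ≈0 — negative divergence with near-zero curl is a sink.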